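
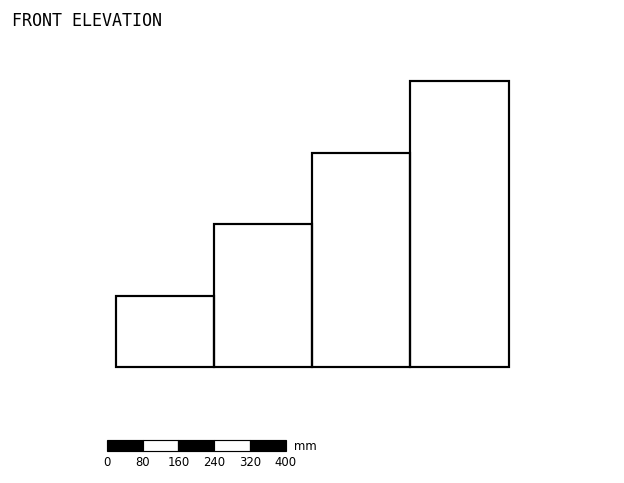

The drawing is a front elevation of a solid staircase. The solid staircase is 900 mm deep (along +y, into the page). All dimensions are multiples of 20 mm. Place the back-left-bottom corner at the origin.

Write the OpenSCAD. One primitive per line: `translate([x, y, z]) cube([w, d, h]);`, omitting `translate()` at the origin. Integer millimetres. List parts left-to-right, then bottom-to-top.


cube([220, 900, 160]);
translate([220, 0, 0]) cube([220, 900, 320]);
translate([440, 0, 0]) cube([220, 900, 480]);
translate([660, 0, 0]) cube([220, 900, 640]);


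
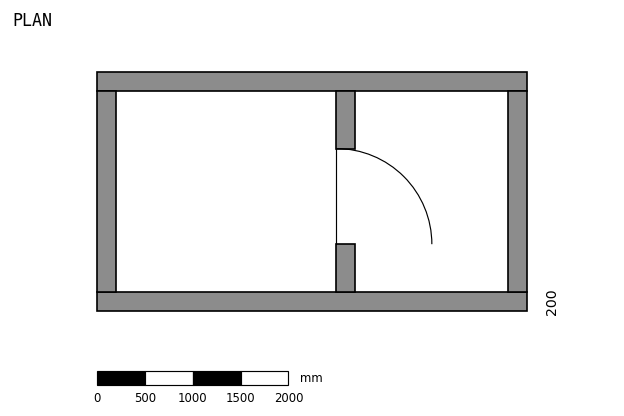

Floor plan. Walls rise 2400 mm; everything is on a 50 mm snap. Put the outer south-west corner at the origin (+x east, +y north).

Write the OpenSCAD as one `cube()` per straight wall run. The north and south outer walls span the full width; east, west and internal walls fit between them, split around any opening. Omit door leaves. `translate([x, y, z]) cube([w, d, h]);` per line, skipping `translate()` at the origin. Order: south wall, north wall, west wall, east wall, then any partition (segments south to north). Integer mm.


cube([4500, 200, 2400]);
translate([0, 2300, 0]) cube([4500, 200, 2400]);
translate([0, 200, 0]) cube([200, 2100, 2400]);
translate([4300, 200, 0]) cube([200, 2100, 2400]);
translate([2500, 200, 0]) cube([200, 500, 2400]);
translate([2500, 1700, 0]) cube([200, 600, 2400]);


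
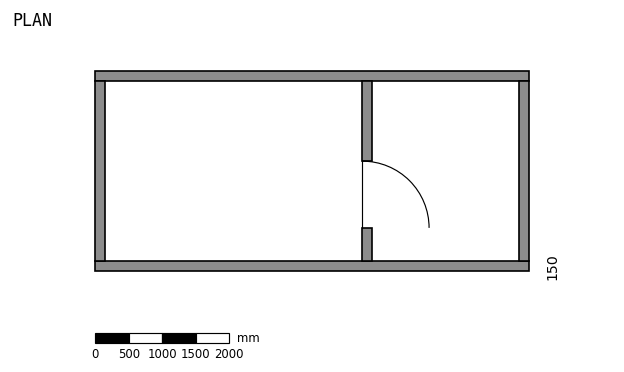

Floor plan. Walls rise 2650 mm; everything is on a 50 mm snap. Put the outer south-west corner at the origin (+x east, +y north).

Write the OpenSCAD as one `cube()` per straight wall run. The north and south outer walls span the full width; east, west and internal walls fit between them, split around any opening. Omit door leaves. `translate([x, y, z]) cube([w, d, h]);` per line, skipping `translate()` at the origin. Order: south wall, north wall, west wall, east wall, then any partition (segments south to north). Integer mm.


cube([6500, 150, 2650]);
translate([0, 2850, 0]) cube([6500, 150, 2650]);
translate([0, 150, 0]) cube([150, 2700, 2650]);
translate([6350, 150, 0]) cube([150, 2700, 2650]);
translate([4000, 150, 0]) cube([150, 500, 2650]);
translate([4000, 1650, 0]) cube([150, 1200, 2650]);


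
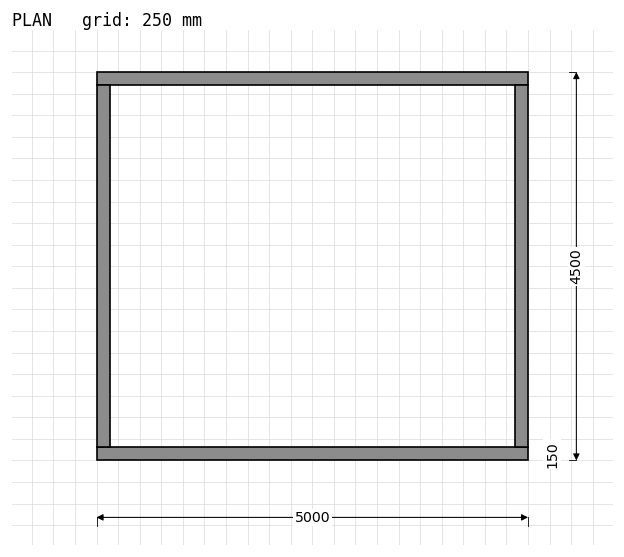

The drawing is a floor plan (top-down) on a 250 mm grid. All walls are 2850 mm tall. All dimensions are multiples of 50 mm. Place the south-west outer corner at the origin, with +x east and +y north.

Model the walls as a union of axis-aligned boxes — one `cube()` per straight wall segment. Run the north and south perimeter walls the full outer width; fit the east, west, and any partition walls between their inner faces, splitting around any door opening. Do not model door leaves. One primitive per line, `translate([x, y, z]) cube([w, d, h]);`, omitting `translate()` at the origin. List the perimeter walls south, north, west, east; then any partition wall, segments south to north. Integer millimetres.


cube([5000, 150, 2850]);
translate([0, 4350, 0]) cube([5000, 150, 2850]);
translate([0, 150, 0]) cube([150, 4200, 2850]);
translate([4850, 150, 0]) cube([150, 4200, 2850]);


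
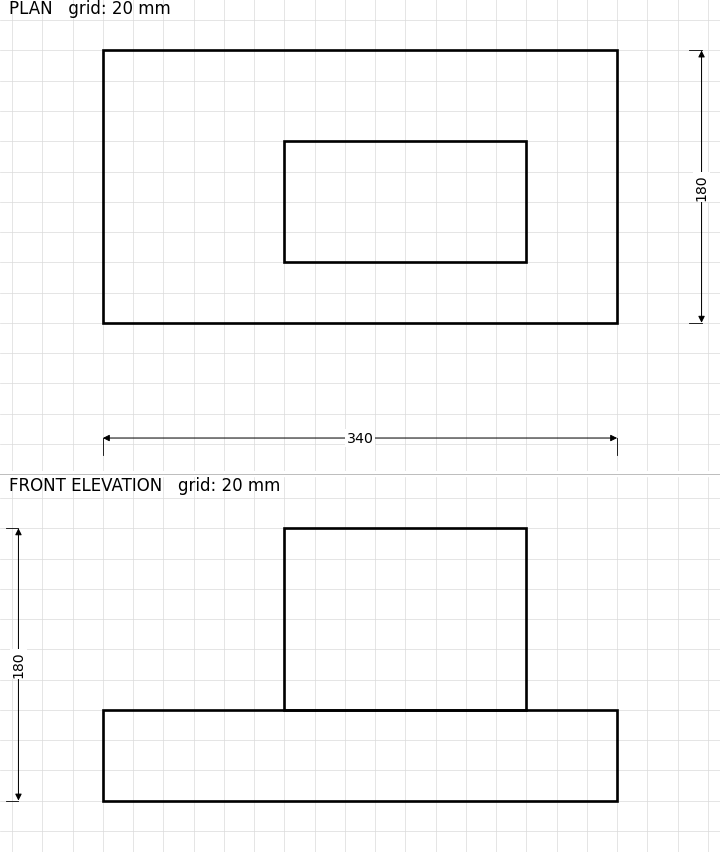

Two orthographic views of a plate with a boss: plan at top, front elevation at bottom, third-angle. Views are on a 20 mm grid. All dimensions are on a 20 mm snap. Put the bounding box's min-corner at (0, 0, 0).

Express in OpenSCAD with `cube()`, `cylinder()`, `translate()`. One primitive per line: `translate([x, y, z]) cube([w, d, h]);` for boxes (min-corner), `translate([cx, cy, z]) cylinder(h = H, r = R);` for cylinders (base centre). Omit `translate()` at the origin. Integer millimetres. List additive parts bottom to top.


cube([340, 180, 60]);
translate([120, 40, 60]) cube([160, 80, 120]);


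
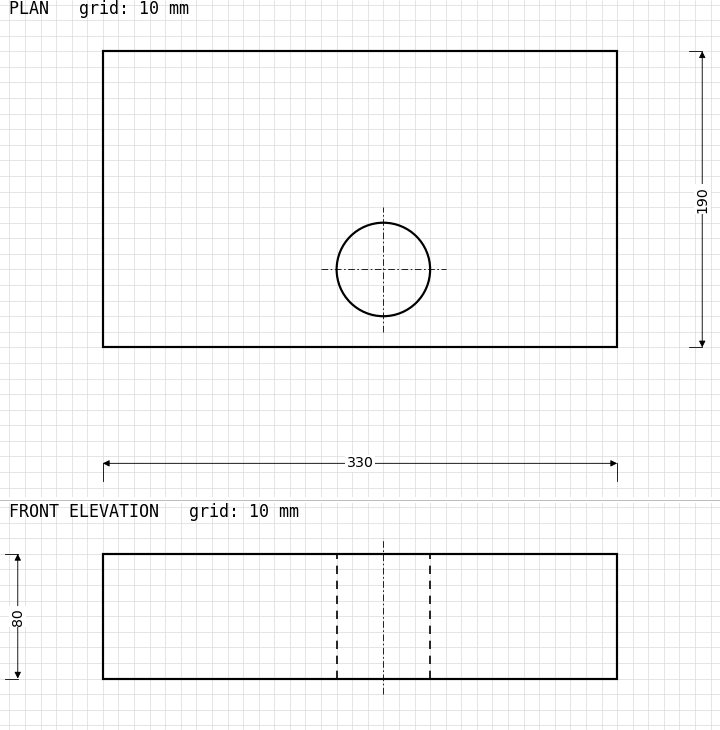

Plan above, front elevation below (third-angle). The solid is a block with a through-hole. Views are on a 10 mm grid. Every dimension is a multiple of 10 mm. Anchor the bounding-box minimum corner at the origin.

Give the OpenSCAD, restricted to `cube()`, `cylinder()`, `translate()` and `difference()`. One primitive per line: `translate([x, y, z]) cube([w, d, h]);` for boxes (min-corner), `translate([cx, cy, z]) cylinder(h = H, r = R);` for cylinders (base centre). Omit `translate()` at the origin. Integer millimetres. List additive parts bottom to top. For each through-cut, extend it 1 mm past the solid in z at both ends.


difference() {
  cube([330, 190, 80]);
  translate([180, 50, -1]) cylinder(h = 82, r = 30);
}


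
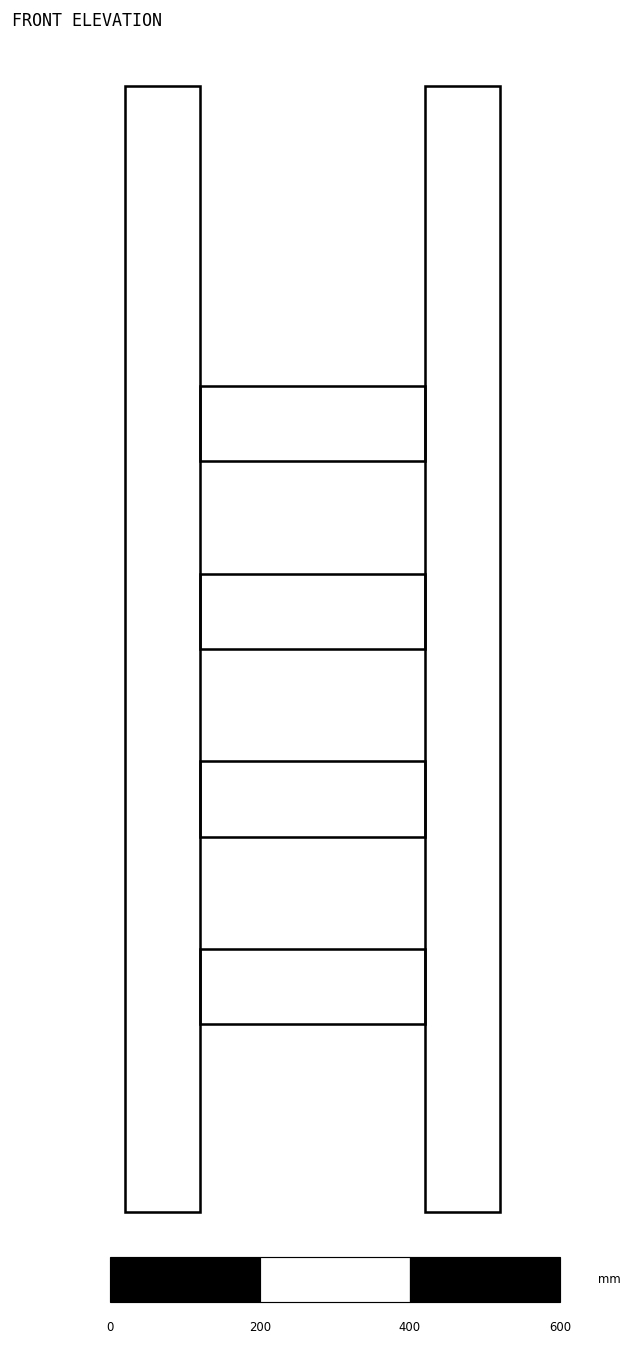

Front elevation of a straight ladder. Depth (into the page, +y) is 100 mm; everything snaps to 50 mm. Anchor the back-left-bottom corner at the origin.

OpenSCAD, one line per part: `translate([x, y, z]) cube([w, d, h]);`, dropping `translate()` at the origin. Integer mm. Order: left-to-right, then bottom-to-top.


cube([100, 100, 1500]);
translate([100, 0, 250]) cube([300, 100, 100]);
translate([100, 0, 500]) cube([300, 100, 100]);
translate([100, 0, 750]) cube([300, 100, 100]);
translate([100, 0, 1000]) cube([300, 100, 100]);
translate([400, 0, 0]) cube([100, 100, 1500]);


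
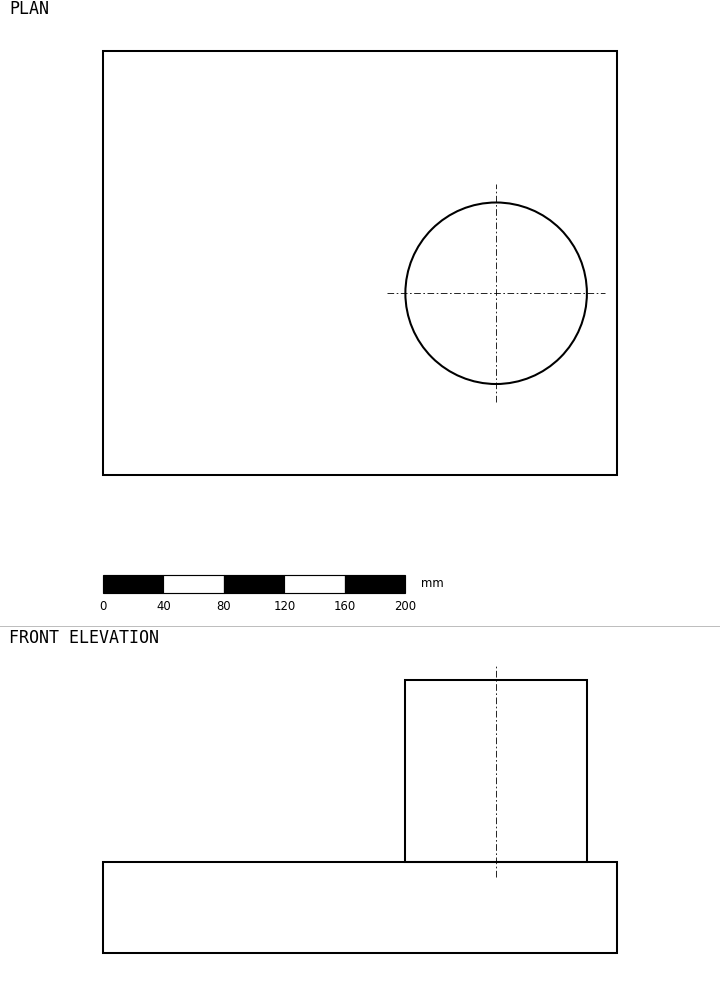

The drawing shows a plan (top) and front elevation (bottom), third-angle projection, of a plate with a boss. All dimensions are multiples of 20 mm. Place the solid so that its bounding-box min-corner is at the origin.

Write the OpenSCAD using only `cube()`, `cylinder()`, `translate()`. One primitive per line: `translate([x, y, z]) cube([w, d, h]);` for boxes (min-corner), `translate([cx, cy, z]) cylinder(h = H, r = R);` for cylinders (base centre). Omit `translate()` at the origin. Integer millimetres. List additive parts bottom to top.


cube([340, 280, 60]);
translate([260, 120, 60]) cylinder(h = 120, r = 60);


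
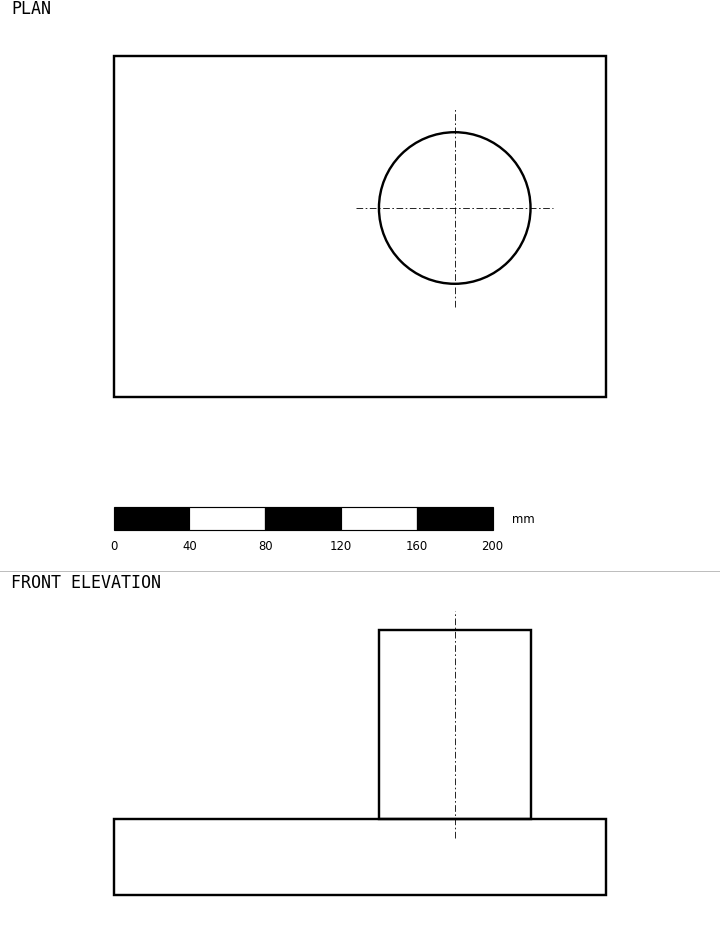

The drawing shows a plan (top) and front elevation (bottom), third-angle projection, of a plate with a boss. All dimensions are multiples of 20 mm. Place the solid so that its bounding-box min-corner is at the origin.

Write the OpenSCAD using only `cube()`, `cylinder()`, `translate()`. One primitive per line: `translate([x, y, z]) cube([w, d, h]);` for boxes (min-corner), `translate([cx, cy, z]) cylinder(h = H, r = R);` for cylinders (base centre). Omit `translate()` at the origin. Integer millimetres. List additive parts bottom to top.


cube([260, 180, 40]);
translate([180, 100, 40]) cylinder(h = 100, r = 40);


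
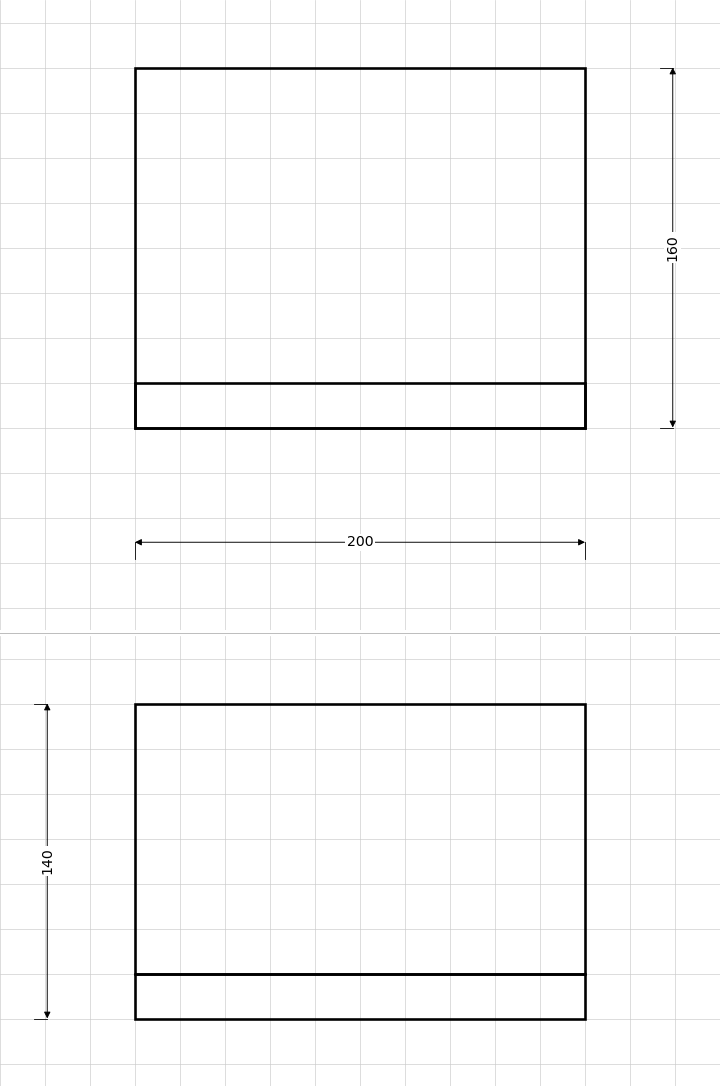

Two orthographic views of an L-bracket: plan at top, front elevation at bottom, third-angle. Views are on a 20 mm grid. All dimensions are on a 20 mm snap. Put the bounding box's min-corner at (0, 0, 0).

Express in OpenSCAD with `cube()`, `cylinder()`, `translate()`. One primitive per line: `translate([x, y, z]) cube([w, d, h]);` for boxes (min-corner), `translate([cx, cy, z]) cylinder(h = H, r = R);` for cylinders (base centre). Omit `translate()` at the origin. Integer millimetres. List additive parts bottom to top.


cube([200, 160, 20]);
translate([0, 0, 20]) cube([200, 20, 120]);


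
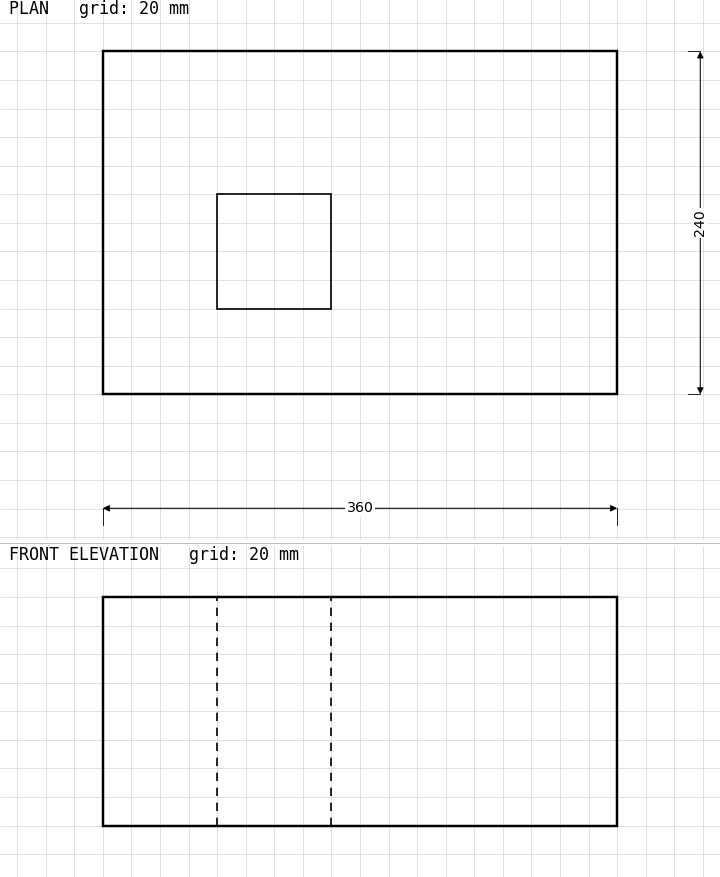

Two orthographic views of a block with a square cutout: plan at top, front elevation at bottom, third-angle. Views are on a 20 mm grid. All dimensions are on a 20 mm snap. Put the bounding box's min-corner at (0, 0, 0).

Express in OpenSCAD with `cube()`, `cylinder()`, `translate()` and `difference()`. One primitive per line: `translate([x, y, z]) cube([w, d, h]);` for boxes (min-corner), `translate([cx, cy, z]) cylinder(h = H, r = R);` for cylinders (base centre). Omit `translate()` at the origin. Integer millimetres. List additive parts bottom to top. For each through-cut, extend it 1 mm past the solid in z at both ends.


difference() {
  cube([360, 240, 160]);
  translate([80, 60, -1]) cube([80, 80, 162]);
}


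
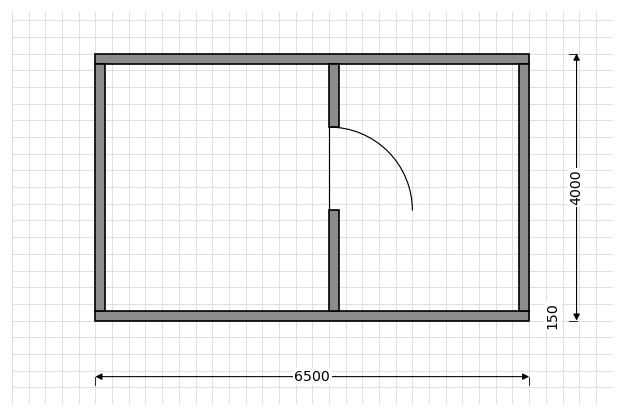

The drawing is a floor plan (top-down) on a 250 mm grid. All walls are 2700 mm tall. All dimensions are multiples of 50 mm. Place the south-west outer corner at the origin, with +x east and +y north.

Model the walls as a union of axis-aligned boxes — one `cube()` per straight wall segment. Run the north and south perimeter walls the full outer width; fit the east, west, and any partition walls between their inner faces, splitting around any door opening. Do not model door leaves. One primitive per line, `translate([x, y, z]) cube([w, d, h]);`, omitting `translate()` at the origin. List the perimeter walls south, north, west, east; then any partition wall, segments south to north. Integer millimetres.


cube([6500, 150, 2700]);
translate([0, 3850, 0]) cube([6500, 150, 2700]);
translate([0, 150, 0]) cube([150, 3700, 2700]);
translate([6350, 150, 0]) cube([150, 3700, 2700]);
translate([3500, 150, 0]) cube([150, 1500, 2700]);
translate([3500, 2900, 0]) cube([150, 950, 2700]);


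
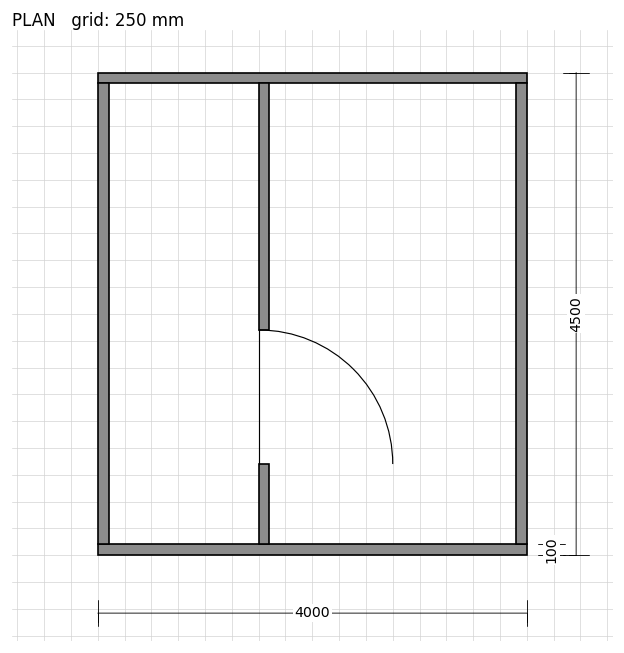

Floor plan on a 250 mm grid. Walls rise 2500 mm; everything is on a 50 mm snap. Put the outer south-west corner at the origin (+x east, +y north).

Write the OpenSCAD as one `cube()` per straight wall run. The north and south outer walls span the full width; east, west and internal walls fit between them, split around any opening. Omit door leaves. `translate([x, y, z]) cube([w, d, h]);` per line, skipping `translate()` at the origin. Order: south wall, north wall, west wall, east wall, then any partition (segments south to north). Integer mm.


cube([4000, 100, 2500]);
translate([0, 4400, 0]) cube([4000, 100, 2500]);
translate([0, 100, 0]) cube([100, 4300, 2500]);
translate([3900, 100, 0]) cube([100, 4300, 2500]);
translate([1500, 100, 0]) cube([100, 750, 2500]);
translate([1500, 2100, 0]) cube([100, 2300, 2500]);


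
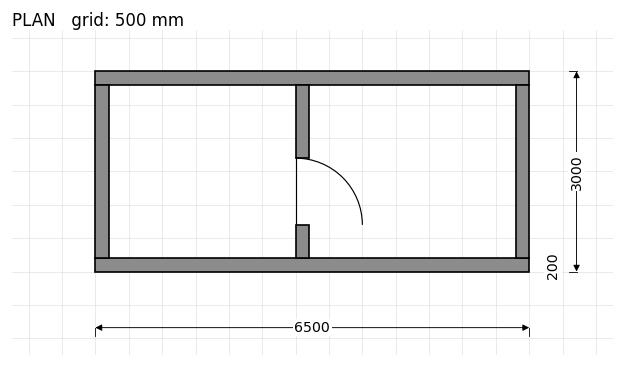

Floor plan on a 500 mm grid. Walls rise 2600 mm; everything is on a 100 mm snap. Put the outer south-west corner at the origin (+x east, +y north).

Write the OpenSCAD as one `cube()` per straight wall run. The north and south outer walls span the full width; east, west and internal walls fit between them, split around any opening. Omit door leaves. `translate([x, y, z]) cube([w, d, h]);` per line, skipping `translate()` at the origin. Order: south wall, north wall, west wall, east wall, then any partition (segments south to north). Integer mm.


cube([6500, 200, 2600]);
translate([0, 2800, 0]) cube([6500, 200, 2600]);
translate([0, 200, 0]) cube([200, 2600, 2600]);
translate([6300, 200, 0]) cube([200, 2600, 2600]);
translate([3000, 200, 0]) cube([200, 500, 2600]);
translate([3000, 1700, 0]) cube([200, 1100, 2600]);


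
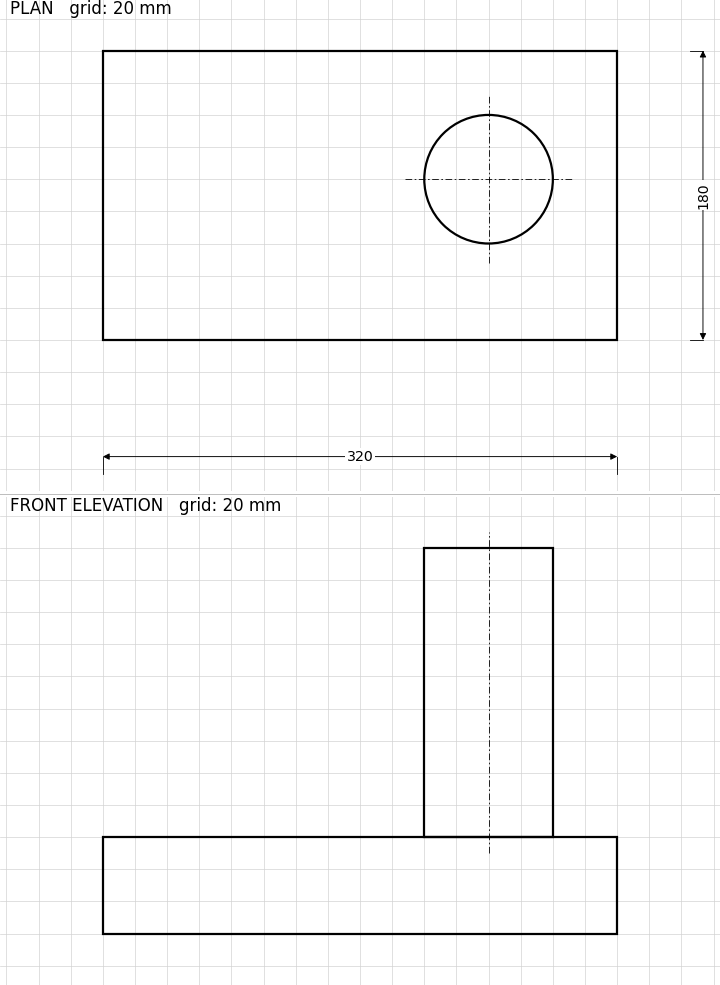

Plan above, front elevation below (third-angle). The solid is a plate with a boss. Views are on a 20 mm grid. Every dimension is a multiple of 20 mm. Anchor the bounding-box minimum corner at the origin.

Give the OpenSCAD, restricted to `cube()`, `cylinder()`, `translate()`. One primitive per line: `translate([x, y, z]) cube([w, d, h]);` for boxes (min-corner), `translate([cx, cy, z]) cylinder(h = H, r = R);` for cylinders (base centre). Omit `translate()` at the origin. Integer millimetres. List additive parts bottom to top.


cube([320, 180, 60]);
translate([240, 100, 60]) cylinder(h = 180, r = 40);


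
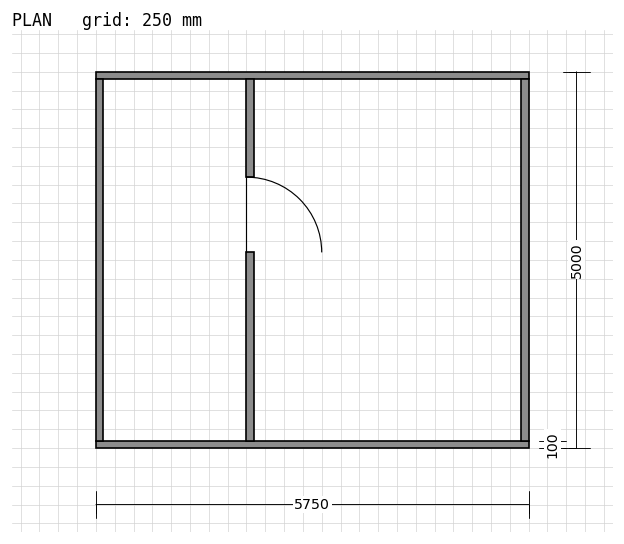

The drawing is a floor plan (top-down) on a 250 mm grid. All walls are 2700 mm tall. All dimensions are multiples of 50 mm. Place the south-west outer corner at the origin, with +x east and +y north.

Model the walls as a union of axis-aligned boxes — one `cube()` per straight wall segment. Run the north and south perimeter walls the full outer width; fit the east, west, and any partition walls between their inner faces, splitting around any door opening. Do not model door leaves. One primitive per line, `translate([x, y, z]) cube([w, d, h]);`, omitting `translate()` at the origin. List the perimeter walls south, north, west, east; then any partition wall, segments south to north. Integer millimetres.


cube([5750, 100, 2700]);
translate([0, 4900, 0]) cube([5750, 100, 2700]);
translate([0, 100, 0]) cube([100, 4800, 2700]);
translate([5650, 100, 0]) cube([100, 4800, 2700]);
translate([2000, 100, 0]) cube([100, 2500, 2700]);
translate([2000, 3600, 0]) cube([100, 1300, 2700]);


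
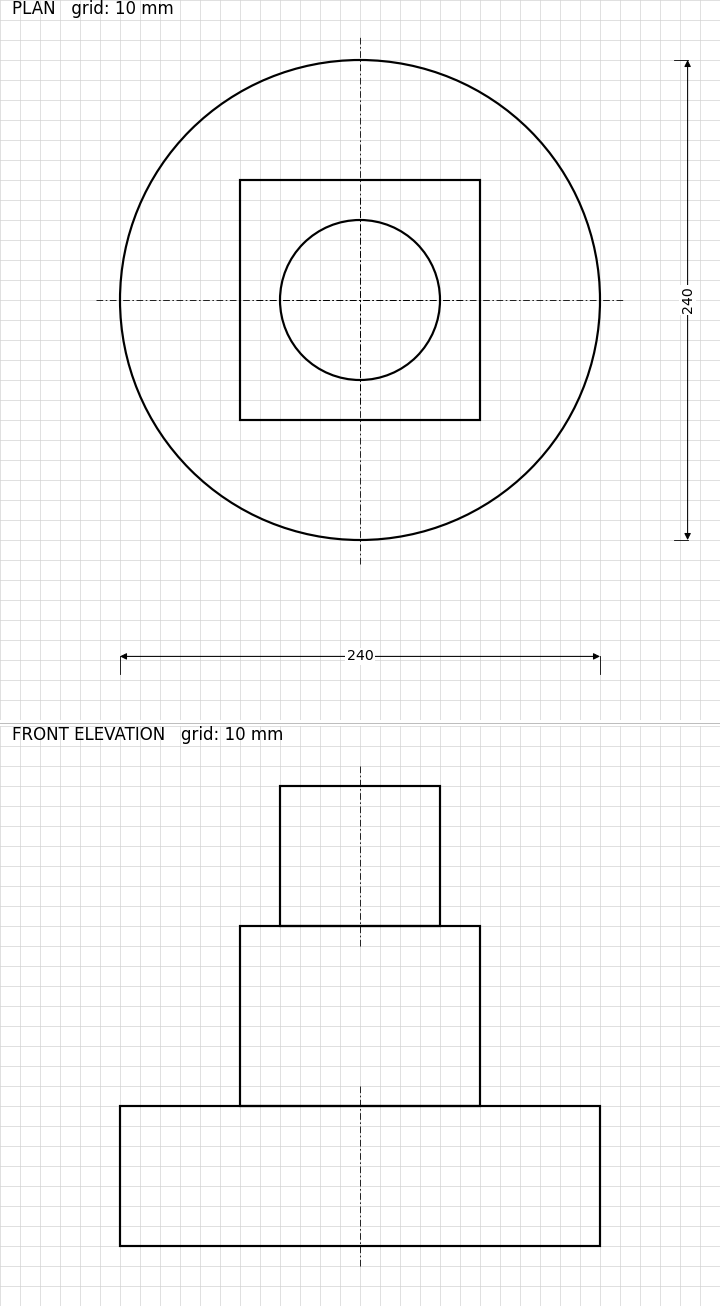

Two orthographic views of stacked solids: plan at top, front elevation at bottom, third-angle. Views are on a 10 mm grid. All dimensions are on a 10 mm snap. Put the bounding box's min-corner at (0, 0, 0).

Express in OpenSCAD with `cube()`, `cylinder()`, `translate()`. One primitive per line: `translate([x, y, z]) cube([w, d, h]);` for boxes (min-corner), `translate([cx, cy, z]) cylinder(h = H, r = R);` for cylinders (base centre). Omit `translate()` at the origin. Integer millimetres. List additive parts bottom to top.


translate([120, 120, 0]) cylinder(h = 70, r = 120);
translate([60, 60, 70]) cube([120, 120, 90]);
translate([120, 120, 160]) cylinder(h = 70, r = 40);


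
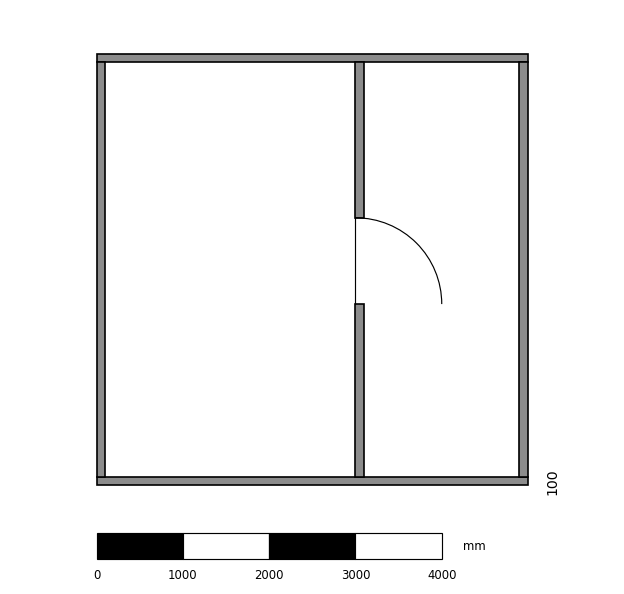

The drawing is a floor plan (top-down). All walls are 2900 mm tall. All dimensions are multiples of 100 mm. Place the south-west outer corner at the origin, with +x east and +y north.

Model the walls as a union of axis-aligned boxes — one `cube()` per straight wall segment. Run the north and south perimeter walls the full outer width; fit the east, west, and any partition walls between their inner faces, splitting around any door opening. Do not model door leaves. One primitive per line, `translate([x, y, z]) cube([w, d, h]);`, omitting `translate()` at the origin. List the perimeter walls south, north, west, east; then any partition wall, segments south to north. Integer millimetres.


cube([5000, 100, 2900]);
translate([0, 4900, 0]) cube([5000, 100, 2900]);
translate([0, 100, 0]) cube([100, 4800, 2900]);
translate([4900, 100, 0]) cube([100, 4800, 2900]);
translate([3000, 100, 0]) cube([100, 2000, 2900]);
translate([3000, 3100, 0]) cube([100, 1800, 2900]);


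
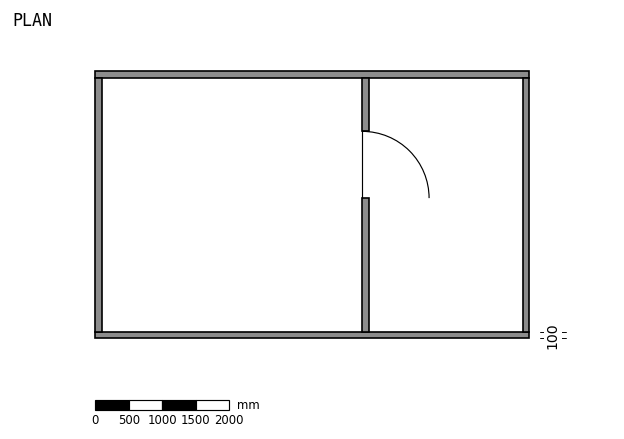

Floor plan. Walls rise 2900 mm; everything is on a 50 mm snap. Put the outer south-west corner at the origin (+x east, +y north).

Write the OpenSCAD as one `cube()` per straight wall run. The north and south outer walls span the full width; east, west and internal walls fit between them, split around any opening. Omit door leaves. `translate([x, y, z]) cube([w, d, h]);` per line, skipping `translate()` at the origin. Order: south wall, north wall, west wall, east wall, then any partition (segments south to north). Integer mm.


cube([6500, 100, 2900]);
translate([0, 3900, 0]) cube([6500, 100, 2900]);
translate([0, 100, 0]) cube([100, 3800, 2900]);
translate([6400, 100, 0]) cube([100, 3800, 2900]);
translate([4000, 100, 0]) cube([100, 2000, 2900]);
translate([4000, 3100, 0]) cube([100, 800, 2900]);


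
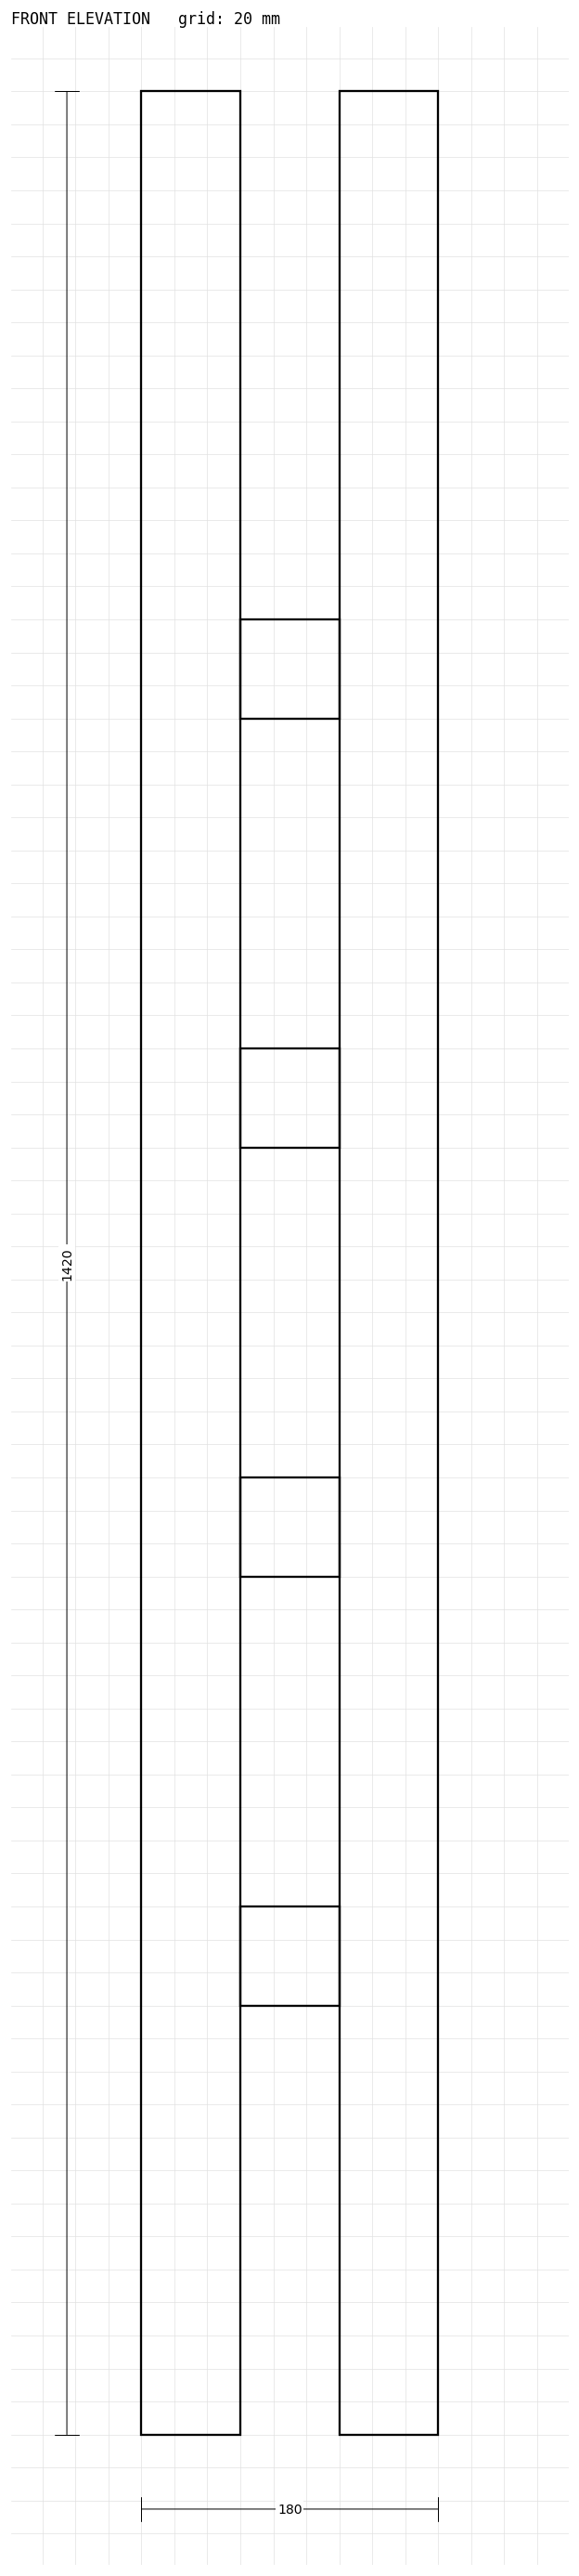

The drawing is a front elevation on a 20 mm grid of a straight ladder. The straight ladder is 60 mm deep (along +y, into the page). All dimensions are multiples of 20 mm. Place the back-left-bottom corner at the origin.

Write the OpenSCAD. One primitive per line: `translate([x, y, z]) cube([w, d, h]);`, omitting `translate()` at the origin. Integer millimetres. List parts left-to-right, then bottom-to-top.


cube([60, 60, 1420]);
translate([60, 0, 260]) cube([60, 60, 60]);
translate([60, 0, 520]) cube([60, 60, 60]);
translate([60, 0, 780]) cube([60, 60, 60]);
translate([60, 0, 1040]) cube([60, 60, 60]);
translate([120, 0, 0]) cube([60, 60, 1420]);


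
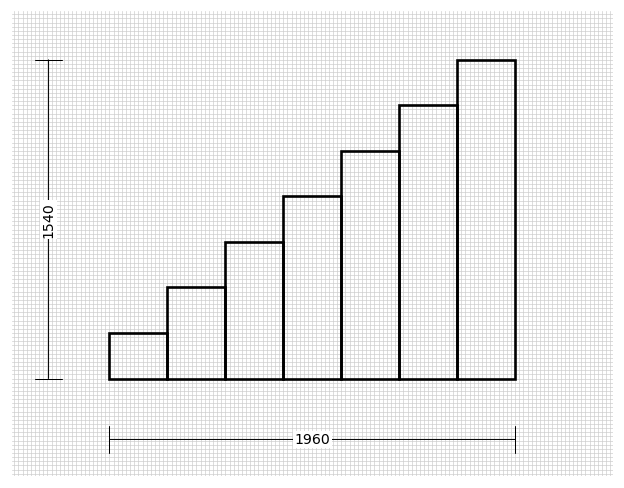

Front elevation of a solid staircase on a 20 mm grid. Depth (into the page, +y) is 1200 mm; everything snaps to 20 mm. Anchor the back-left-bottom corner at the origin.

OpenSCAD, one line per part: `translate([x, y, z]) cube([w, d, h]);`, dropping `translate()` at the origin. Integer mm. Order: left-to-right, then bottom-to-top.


cube([280, 1200, 220]);
translate([280, 0, 0]) cube([280, 1200, 440]);
translate([560, 0, 0]) cube([280, 1200, 660]);
translate([840, 0, 0]) cube([280, 1200, 880]);
translate([1120, 0, 0]) cube([280, 1200, 1100]);
translate([1400, 0, 0]) cube([280, 1200, 1320]);
translate([1680, 0, 0]) cube([280, 1200, 1540]);


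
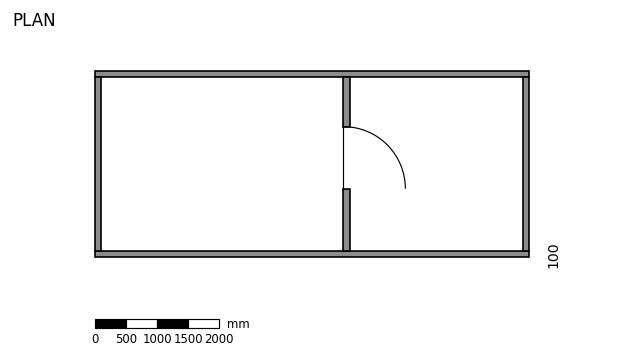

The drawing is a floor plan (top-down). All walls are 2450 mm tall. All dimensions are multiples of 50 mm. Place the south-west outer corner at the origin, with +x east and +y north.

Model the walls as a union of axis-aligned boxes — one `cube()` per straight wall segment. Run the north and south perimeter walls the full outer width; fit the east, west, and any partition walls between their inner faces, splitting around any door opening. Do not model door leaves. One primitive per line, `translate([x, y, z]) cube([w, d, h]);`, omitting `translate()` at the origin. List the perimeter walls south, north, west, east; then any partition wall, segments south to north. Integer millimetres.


cube([7000, 100, 2450]);
translate([0, 2900, 0]) cube([7000, 100, 2450]);
translate([0, 100, 0]) cube([100, 2800, 2450]);
translate([6900, 100, 0]) cube([100, 2800, 2450]);
translate([4000, 100, 0]) cube([100, 1000, 2450]);
translate([4000, 2100, 0]) cube([100, 800, 2450]);


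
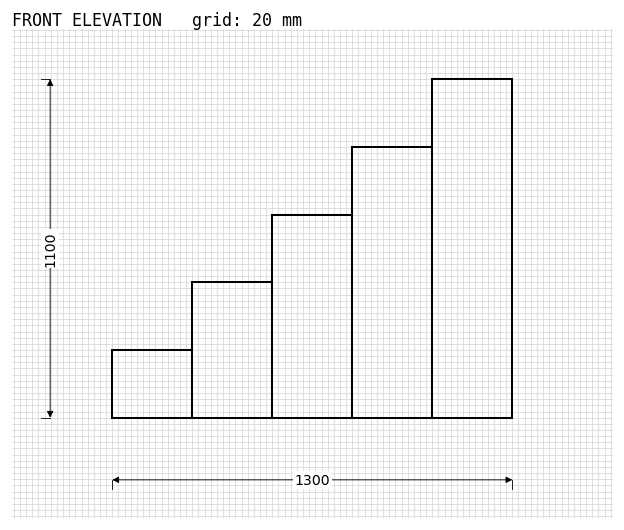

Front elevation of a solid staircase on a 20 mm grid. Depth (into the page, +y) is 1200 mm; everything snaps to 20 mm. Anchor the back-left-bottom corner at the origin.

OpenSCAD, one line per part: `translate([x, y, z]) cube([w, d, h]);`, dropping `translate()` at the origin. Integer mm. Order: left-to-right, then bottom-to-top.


cube([260, 1200, 220]);
translate([260, 0, 0]) cube([260, 1200, 440]);
translate([520, 0, 0]) cube([260, 1200, 660]);
translate([780, 0, 0]) cube([260, 1200, 880]);
translate([1040, 0, 0]) cube([260, 1200, 1100]);


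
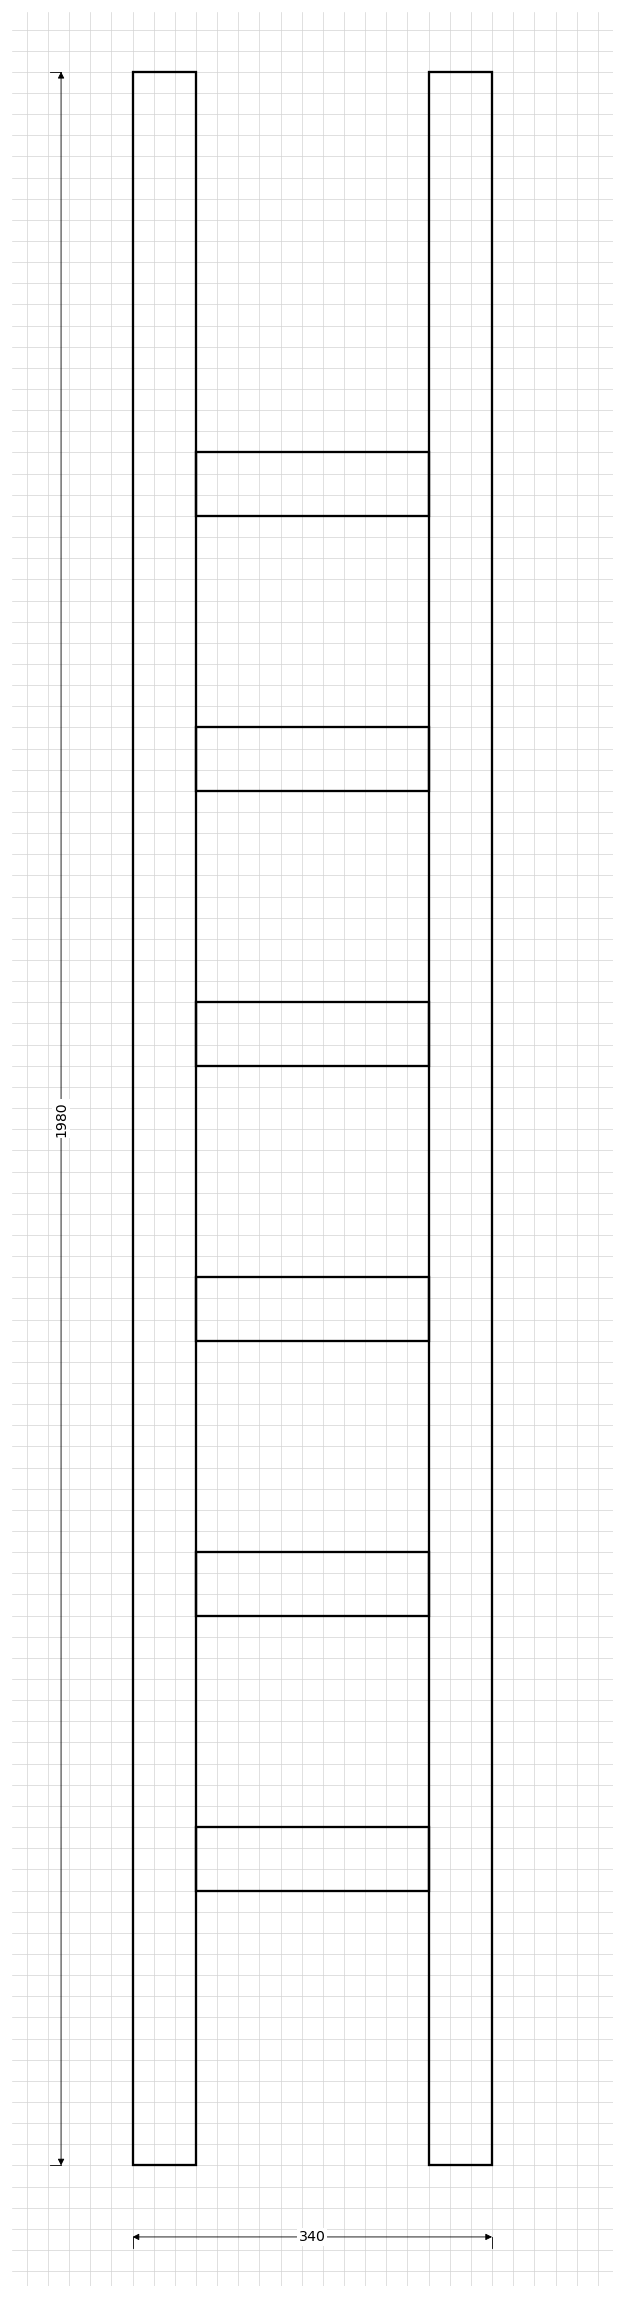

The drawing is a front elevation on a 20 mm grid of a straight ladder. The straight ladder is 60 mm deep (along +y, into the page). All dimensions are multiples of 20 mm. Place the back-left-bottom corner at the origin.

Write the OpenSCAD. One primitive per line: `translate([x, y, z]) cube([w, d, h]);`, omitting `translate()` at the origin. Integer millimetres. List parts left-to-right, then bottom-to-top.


cube([60, 60, 1980]);
translate([60, 0, 260]) cube([220, 60, 60]);
translate([60, 0, 520]) cube([220, 60, 60]);
translate([60, 0, 780]) cube([220, 60, 60]);
translate([60, 0, 1040]) cube([220, 60, 60]);
translate([60, 0, 1300]) cube([220, 60, 60]);
translate([60, 0, 1560]) cube([220, 60, 60]);
translate([280, 0, 0]) cube([60, 60, 1980]);


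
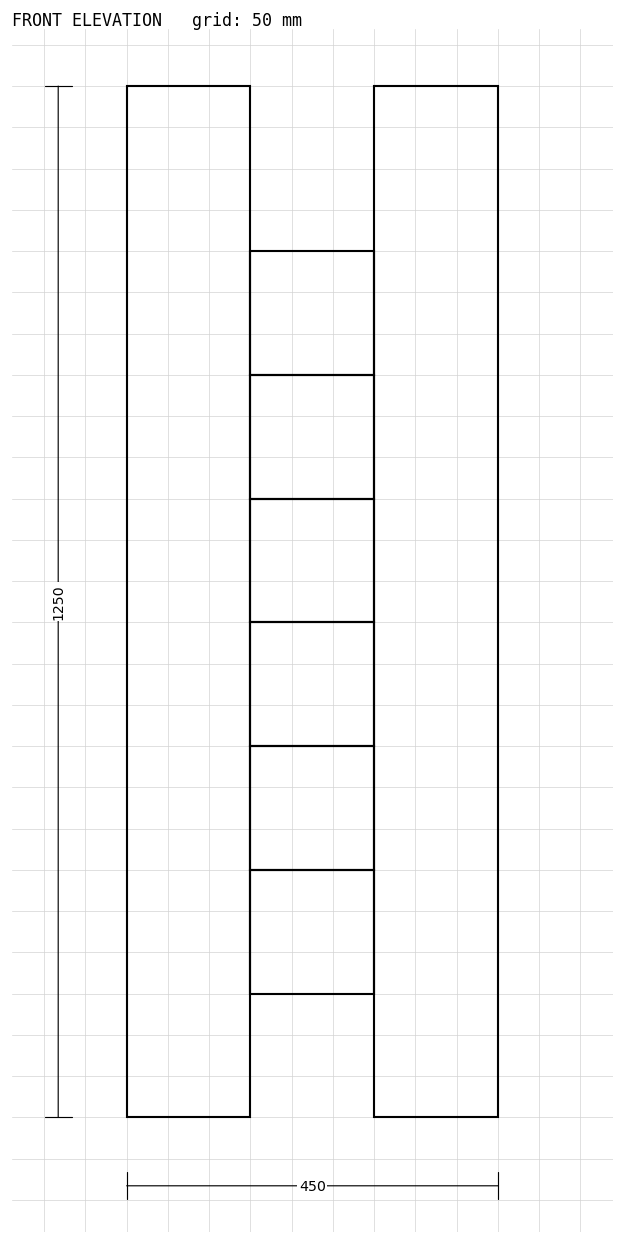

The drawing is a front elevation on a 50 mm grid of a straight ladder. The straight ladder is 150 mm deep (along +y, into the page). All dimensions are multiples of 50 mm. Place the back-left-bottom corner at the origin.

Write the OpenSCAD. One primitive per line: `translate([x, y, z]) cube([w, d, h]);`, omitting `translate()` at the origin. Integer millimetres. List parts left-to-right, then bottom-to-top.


cube([150, 150, 1250]);
translate([150, 0, 150]) cube([150, 150, 150]);
translate([150, 0, 300]) cube([150, 150, 150]);
translate([150, 0, 450]) cube([150, 150, 150]);
translate([150, 0, 600]) cube([150, 150, 150]);
translate([150, 0, 750]) cube([150, 150, 150]);
translate([150, 0, 900]) cube([150, 150, 150]);
translate([300, 0, 0]) cube([150, 150, 1250]);


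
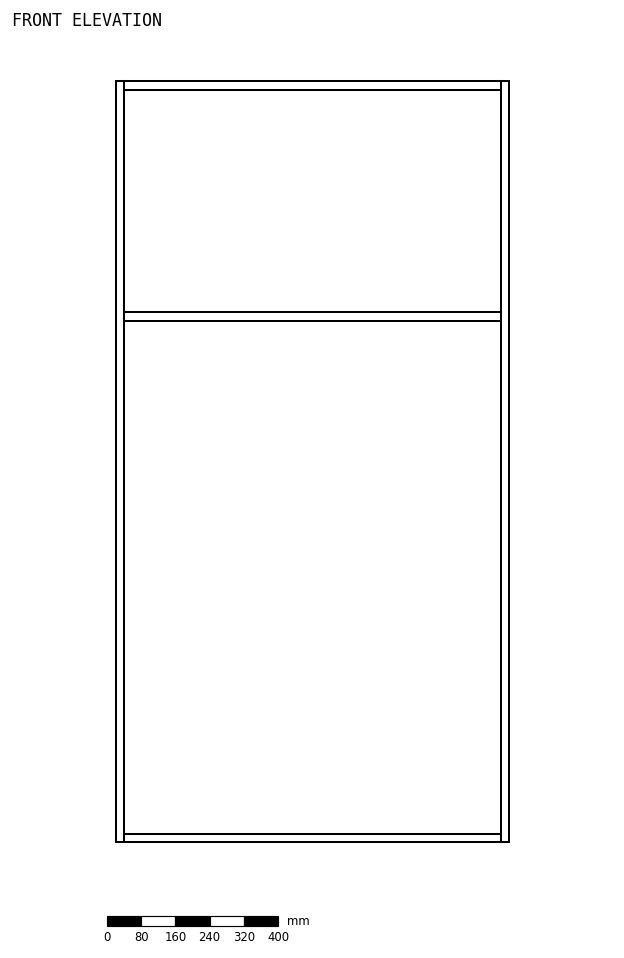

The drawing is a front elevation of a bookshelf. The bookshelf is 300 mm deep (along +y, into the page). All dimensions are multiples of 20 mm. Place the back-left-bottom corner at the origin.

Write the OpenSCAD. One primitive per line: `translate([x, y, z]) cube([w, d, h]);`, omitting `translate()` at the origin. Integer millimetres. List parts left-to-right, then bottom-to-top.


cube([20, 300, 1780]);
translate([20, 0, 0]) cube([880, 300, 20]);
translate([20, 0, 1220]) cube([880, 300, 20]);
translate([20, 0, 1760]) cube([880, 300, 20]);
translate([900, 0, 0]) cube([20, 300, 1780]);


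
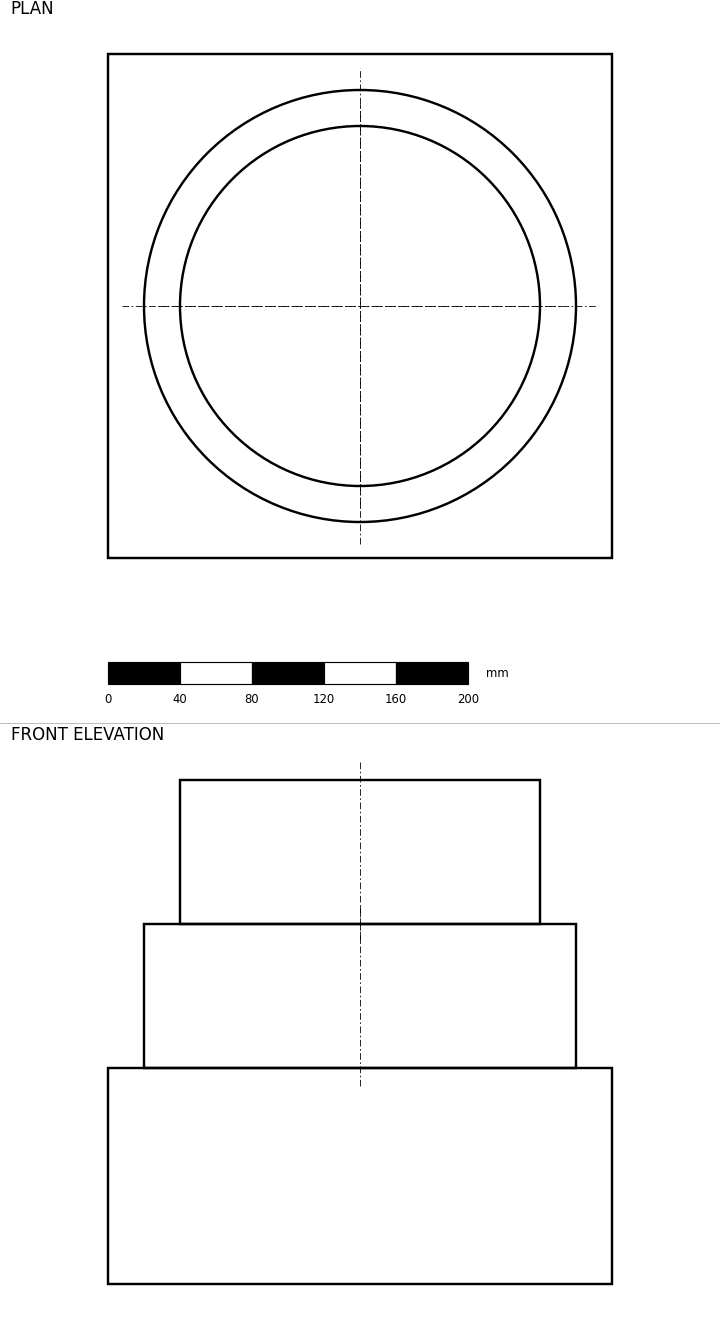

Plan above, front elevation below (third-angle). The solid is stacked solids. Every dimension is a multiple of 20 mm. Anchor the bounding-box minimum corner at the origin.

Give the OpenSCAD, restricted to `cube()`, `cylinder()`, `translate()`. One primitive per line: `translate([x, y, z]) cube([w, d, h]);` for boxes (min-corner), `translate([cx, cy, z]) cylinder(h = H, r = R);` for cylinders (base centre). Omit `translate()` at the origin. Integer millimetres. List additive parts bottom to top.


cube([280, 280, 120]);
translate([140, 140, 120]) cylinder(h = 80, r = 120);
translate([140, 140, 200]) cylinder(h = 80, r = 100);


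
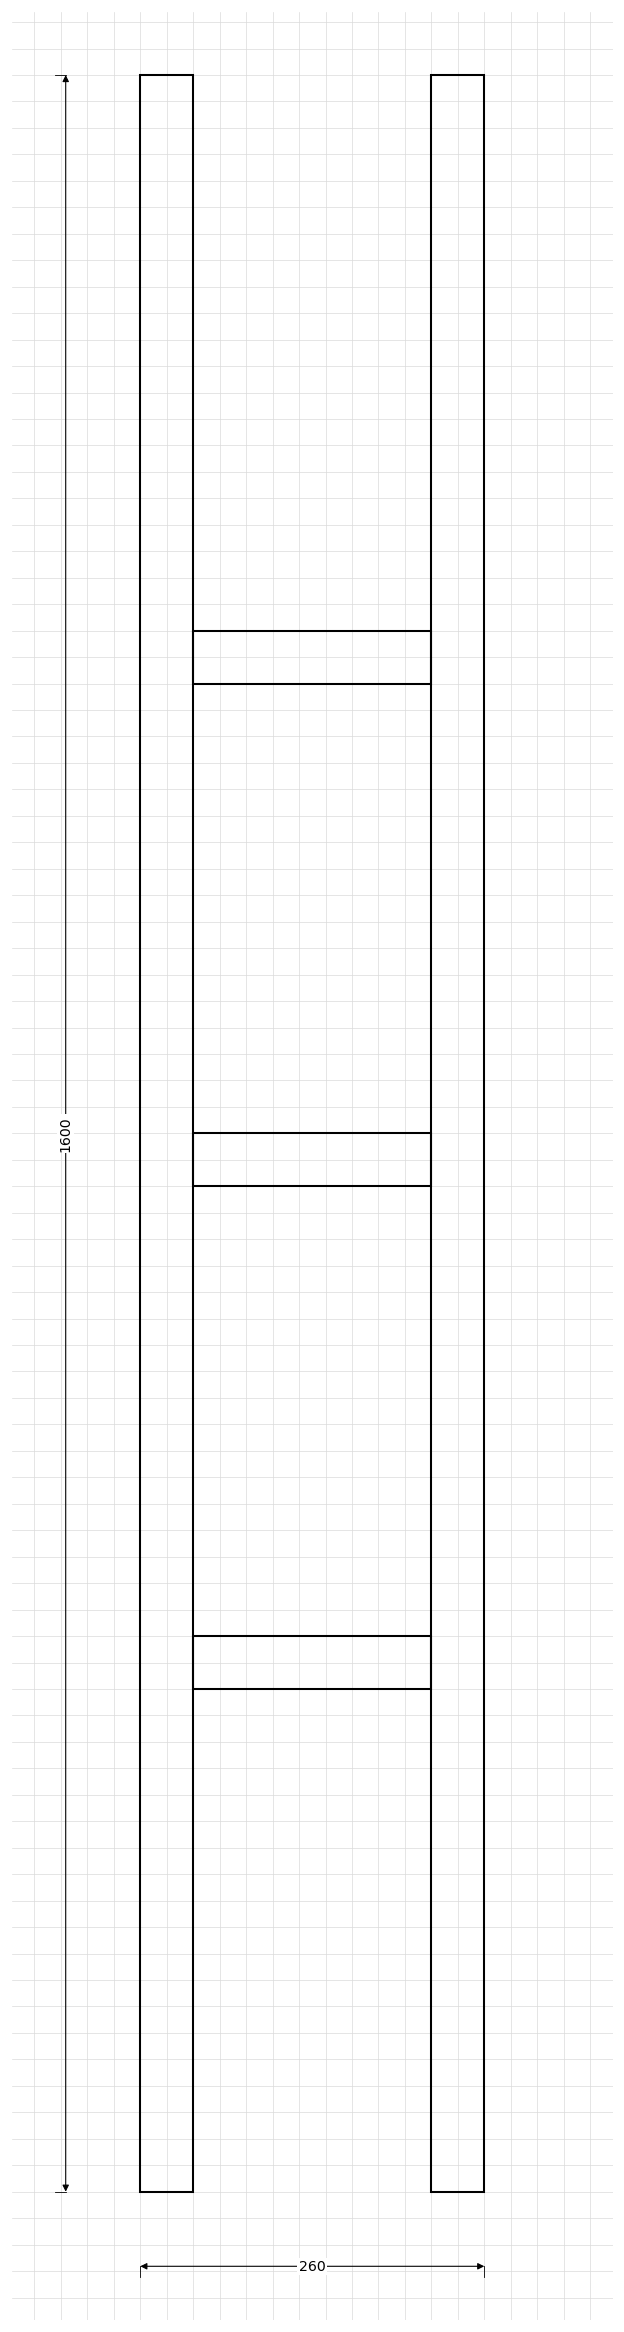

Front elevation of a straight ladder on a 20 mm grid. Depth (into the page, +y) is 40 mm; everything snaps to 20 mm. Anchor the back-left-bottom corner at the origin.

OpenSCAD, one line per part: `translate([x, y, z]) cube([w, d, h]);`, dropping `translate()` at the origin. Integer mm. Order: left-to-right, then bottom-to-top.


cube([40, 40, 1600]);
translate([40, 0, 380]) cube([180, 40, 40]);
translate([40, 0, 760]) cube([180, 40, 40]);
translate([40, 0, 1140]) cube([180, 40, 40]);
translate([220, 0, 0]) cube([40, 40, 1600]);


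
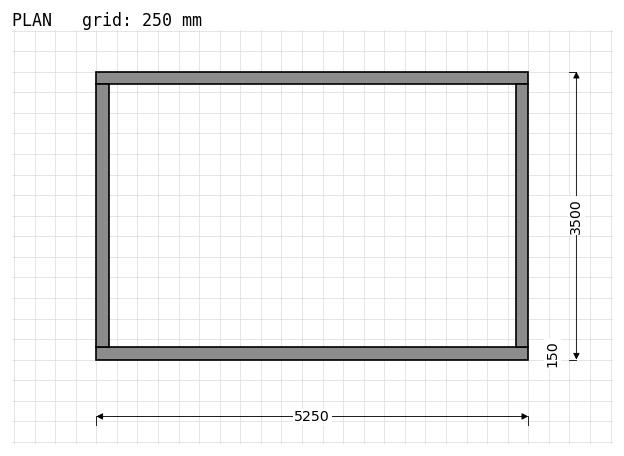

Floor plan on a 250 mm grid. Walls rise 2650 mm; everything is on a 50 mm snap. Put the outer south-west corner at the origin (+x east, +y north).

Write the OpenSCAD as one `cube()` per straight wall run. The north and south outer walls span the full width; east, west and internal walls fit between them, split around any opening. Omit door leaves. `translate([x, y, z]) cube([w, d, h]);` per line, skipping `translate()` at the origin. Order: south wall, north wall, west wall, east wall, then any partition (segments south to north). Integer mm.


cube([5250, 150, 2650]);
translate([0, 3350, 0]) cube([5250, 150, 2650]);
translate([0, 150, 0]) cube([150, 3200, 2650]);
translate([5100, 150, 0]) cube([150, 3200, 2650]);


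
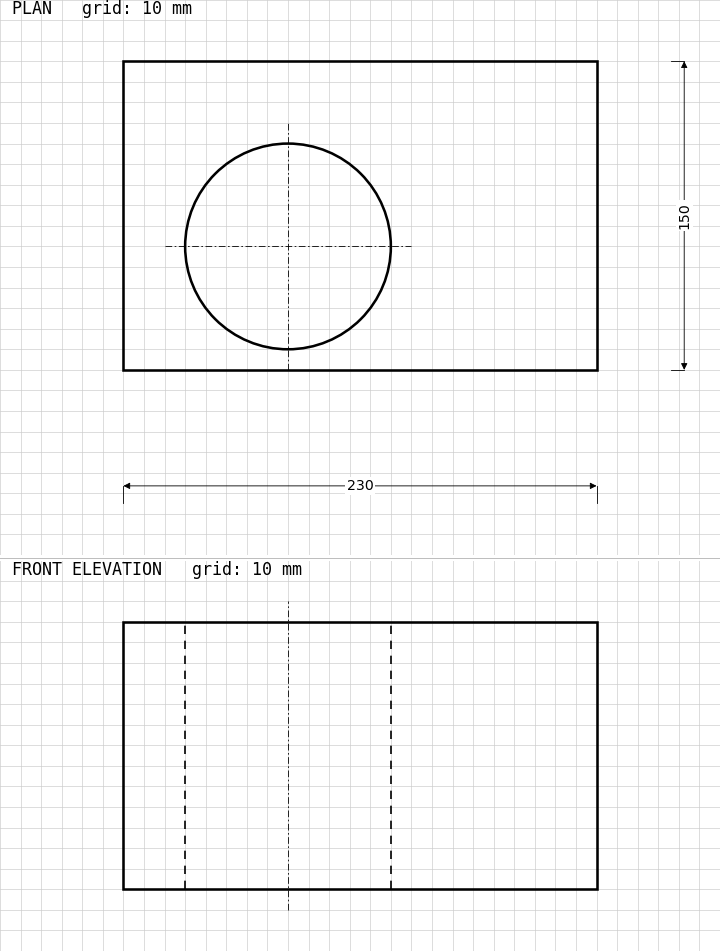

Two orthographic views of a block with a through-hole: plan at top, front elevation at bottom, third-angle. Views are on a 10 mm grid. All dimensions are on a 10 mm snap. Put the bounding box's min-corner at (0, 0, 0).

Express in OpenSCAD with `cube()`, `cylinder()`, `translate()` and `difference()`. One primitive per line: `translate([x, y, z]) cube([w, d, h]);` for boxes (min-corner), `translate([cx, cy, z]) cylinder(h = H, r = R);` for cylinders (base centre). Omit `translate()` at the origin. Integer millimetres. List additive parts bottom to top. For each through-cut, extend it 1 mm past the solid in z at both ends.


difference() {
  cube([230, 150, 130]);
  translate([80, 60, -1]) cylinder(h = 132, r = 50);
}


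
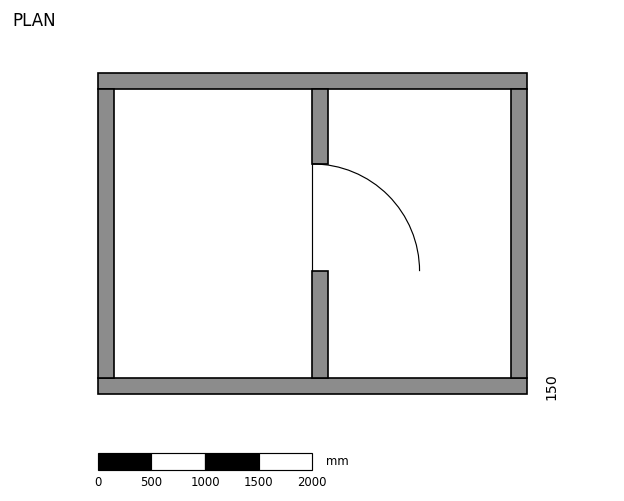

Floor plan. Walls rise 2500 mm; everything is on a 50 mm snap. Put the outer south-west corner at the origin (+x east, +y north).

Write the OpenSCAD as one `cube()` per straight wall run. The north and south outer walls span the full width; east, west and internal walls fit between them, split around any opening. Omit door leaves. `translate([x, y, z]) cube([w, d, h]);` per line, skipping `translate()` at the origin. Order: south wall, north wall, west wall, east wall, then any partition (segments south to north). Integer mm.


cube([4000, 150, 2500]);
translate([0, 2850, 0]) cube([4000, 150, 2500]);
translate([0, 150, 0]) cube([150, 2700, 2500]);
translate([3850, 150, 0]) cube([150, 2700, 2500]);
translate([2000, 150, 0]) cube([150, 1000, 2500]);
translate([2000, 2150, 0]) cube([150, 700, 2500]);


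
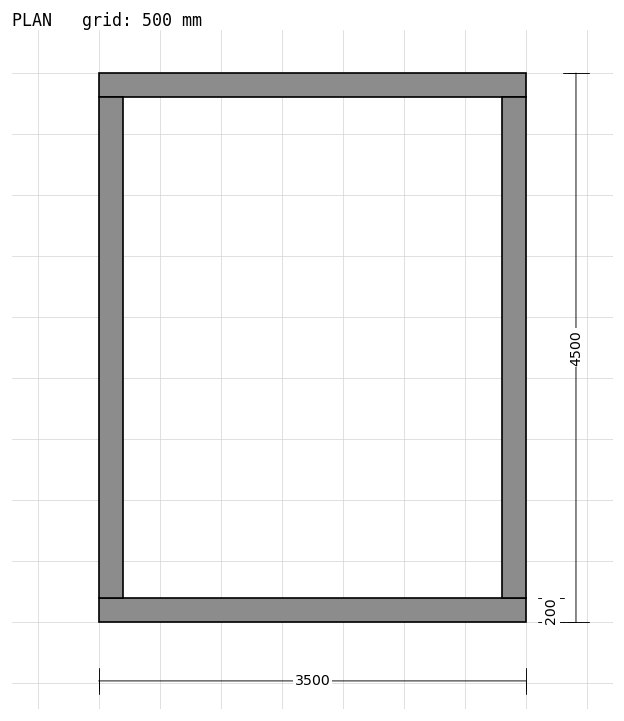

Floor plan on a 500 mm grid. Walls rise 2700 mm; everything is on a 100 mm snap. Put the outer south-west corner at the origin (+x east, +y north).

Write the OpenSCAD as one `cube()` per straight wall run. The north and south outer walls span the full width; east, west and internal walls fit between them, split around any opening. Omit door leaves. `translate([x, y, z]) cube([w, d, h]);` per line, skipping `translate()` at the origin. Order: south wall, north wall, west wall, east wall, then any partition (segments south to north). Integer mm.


cube([3500, 200, 2700]);
translate([0, 4300, 0]) cube([3500, 200, 2700]);
translate([0, 200, 0]) cube([200, 4100, 2700]);
translate([3300, 200, 0]) cube([200, 4100, 2700]);


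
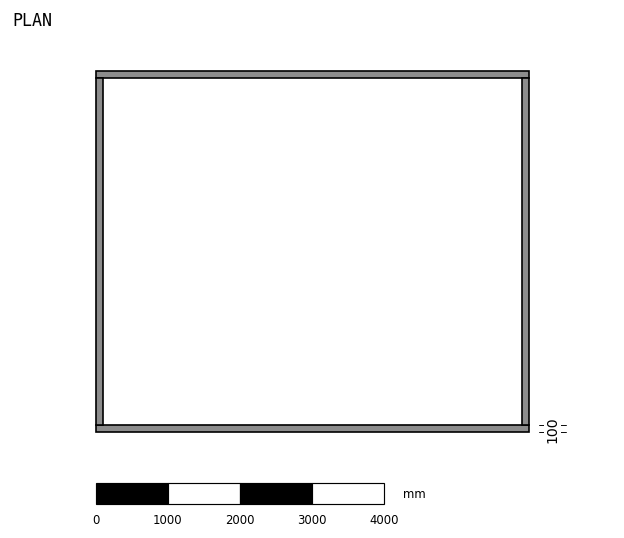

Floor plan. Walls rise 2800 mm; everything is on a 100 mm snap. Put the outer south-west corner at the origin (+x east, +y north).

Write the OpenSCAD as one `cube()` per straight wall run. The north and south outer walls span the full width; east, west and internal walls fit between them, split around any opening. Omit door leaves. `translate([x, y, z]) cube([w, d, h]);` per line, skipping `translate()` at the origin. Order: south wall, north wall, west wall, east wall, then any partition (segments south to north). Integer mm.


cube([6000, 100, 2800]);
translate([0, 4900, 0]) cube([6000, 100, 2800]);
translate([0, 100, 0]) cube([100, 4800, 2800]);
translate([5900, 100, 0]) cube([100, 4800, 2800]);


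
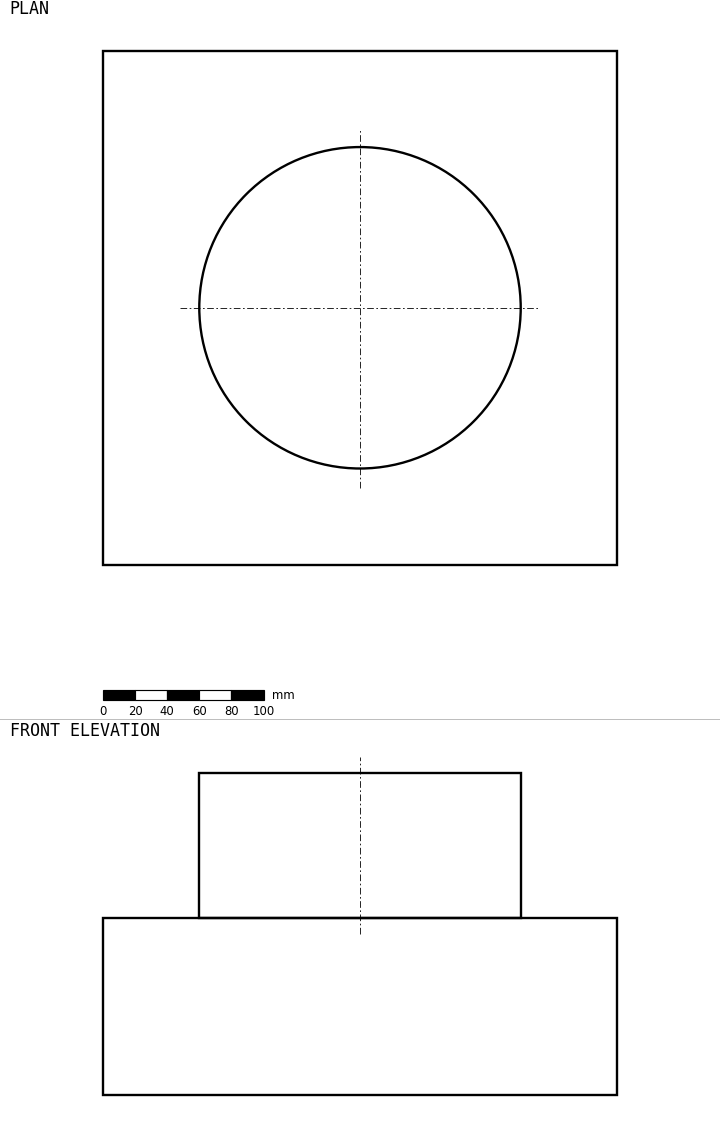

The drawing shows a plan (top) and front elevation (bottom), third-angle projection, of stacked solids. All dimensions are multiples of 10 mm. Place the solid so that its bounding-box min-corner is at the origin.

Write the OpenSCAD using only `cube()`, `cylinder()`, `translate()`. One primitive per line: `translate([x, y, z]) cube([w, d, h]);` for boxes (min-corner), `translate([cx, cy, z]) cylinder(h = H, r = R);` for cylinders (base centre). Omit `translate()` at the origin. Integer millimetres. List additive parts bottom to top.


cube([320, 320, 110]);
translate([160, 160, 110]) cylinder(h = 90, r = 100);


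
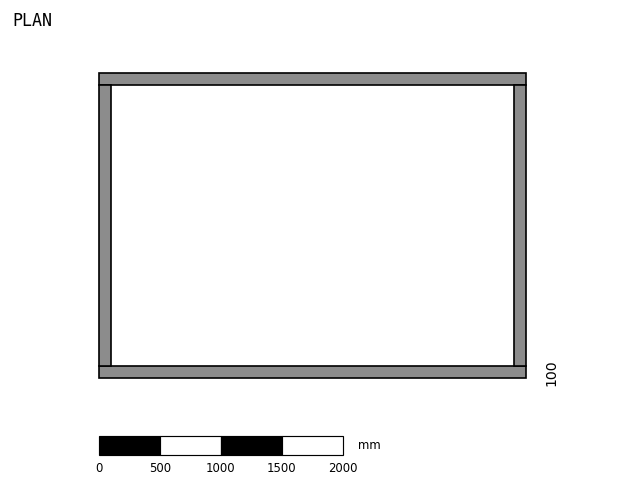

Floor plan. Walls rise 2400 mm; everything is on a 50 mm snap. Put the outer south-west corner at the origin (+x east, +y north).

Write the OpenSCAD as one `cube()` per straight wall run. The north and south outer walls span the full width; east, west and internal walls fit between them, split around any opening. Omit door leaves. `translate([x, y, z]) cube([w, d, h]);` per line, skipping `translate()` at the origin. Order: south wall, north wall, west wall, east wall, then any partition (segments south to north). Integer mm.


cube([3500, 100, 2400]);
translate([0, 2400, 0]) cube([3500, 100, 2400]);
translate([0, 100, 0]) cube([100, 2300, 2400]);
translate([3400, 100, 0]) cube([100, 2300, 2400]);


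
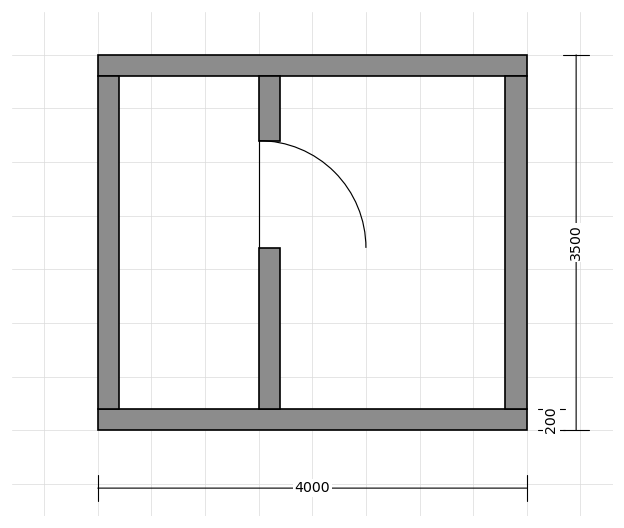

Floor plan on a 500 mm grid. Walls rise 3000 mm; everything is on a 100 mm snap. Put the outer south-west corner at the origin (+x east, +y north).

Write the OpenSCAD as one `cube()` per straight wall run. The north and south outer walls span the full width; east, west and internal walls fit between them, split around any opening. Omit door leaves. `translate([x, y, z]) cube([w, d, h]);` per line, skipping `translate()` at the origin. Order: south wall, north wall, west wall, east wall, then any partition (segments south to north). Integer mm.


cube([4000, 200, 3000]);
translate([0, 3300, 0]) cube([4000, 200, 3000]);
translate([0, 200, 0]) cube([200, 3100, 3000]);
translate([3800, 200, 0]) cube([200, 3100, 3000]);
translate([1500, 200, 0]) cube([200, 1500, 3000]);
translate([1500, 2700, 0]) cube([200, 600, 3000]);


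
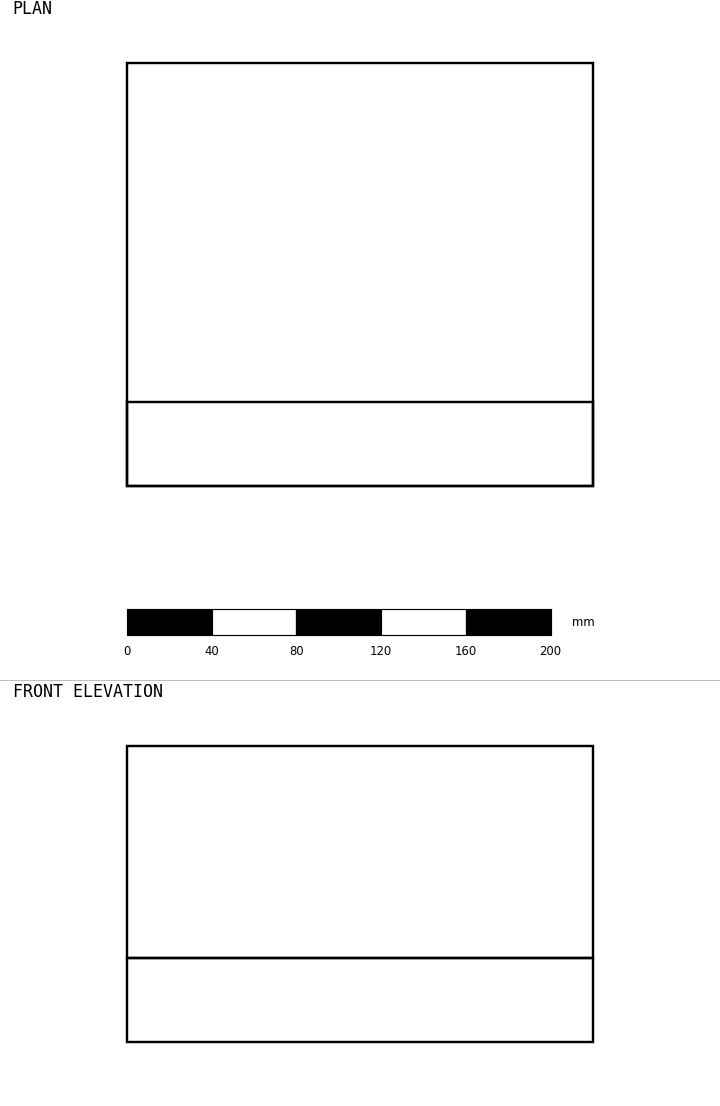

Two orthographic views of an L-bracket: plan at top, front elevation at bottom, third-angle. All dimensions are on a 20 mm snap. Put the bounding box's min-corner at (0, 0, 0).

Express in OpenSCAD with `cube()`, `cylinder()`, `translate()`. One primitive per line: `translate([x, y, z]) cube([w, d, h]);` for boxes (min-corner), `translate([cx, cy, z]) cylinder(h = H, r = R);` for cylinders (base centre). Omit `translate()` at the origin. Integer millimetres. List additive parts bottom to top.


cube([220, 200, 40]);
translate([0, 0, 40]) cube([220, 40, 100]);
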